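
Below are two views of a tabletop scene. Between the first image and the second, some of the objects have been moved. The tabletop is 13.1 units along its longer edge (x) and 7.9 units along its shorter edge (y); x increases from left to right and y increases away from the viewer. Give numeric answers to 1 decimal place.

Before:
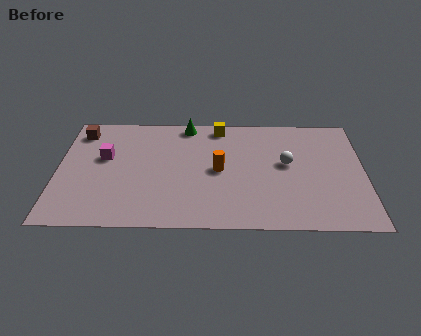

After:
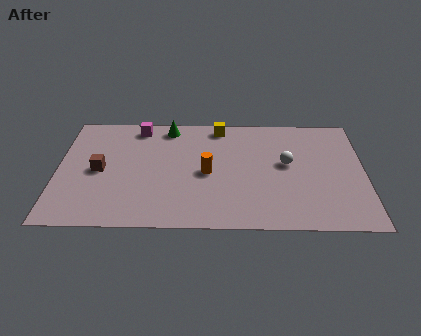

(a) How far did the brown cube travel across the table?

2.8

From (0.9, 6.5) to (1.8, 3.8), the brown cube covered √(0.9² + 2.7²) ≈ 2.8 units.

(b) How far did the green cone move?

0.8

From (5.5, 7.1) to (4.7, 6.9), the green cone covered √(0.8² + 0.2²) ≈ 0.8 units.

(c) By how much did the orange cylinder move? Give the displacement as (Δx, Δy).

(-0.5, -0.2)

The orange cylinder was at about (6.9, 3.9) and moved to about (6.4, 3.7).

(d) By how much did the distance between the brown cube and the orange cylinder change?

-1.9

The distance was about 6.5 in the first image and 4.6 in the second, so they moved 1.9 units closer together.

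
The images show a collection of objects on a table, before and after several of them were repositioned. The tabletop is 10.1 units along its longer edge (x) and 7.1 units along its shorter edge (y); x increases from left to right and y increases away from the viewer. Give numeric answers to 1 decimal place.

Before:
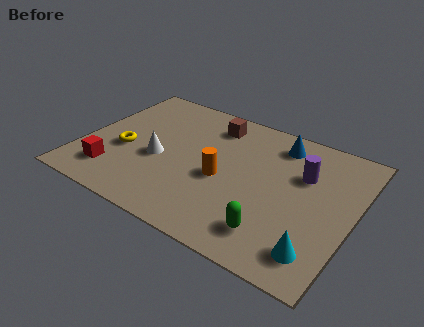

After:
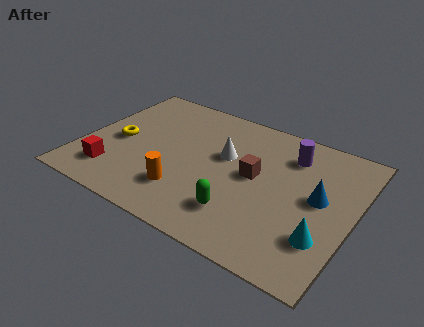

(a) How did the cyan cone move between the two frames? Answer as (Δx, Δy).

(0.1, 0.7)

From the two frames, the cyan cone sits at roughly (9.1, 1.3) before and (9.2, 2.0) after.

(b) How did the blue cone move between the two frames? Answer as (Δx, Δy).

(1.8, -2.1)

The blue cone started near (7.0, 5.9) and ended near (8.8, 3.8).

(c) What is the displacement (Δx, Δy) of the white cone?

(2.3, 1.3)

The white cone started near (2.9, 3.0) and ended near (5.2, 4.3).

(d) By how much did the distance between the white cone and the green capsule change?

-2.1

Before: roughly 4.9 units apart; after: 2.8. That's 2.1 units closer together.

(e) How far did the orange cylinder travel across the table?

1.8

From (5.3, 3.1) to (4.1, 1.8), the orange cylinder covered √(1.2² + 1.3²) ≈ 1.8 units.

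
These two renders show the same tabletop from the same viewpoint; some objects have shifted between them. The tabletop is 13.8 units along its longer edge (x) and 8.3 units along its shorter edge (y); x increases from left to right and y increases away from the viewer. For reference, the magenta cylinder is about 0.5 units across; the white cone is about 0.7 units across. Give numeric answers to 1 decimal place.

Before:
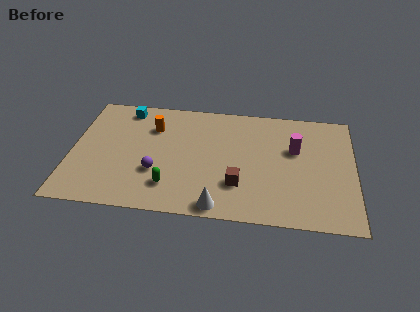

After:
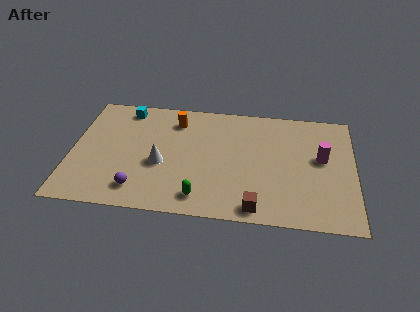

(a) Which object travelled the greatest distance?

the white cone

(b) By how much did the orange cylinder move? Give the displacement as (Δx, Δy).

(1.1, 0.6)

From the two frames, the orange cylinder sits at roughly (3.9, 6.0) before and (5.0, 6.6) after.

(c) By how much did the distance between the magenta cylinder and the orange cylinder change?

+0.4

They were about 7.0 units apart before and 7.4 after — 0.4 units further apart.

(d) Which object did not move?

the cyan cube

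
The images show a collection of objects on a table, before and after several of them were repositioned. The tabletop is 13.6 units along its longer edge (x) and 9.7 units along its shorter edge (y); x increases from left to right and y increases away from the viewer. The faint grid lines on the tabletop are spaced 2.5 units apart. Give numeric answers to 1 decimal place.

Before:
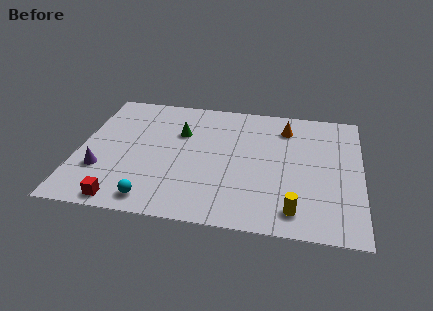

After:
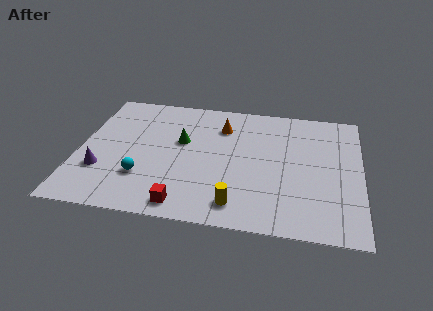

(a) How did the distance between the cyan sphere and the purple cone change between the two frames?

-1.2

They were about 3.2 units apart before and 2.0 after — 1.2 units closer together.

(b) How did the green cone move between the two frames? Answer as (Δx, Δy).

(0.1, -0.7)

The green cone was at about (4.8, 6.5) and moved to about (4.9, 5.8).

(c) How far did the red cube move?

2.9

The red cube moved from about (2.4, 0.9) to (5.3, 1.1), a distance of √(2.9² + 0.2²) ≈ 2.9.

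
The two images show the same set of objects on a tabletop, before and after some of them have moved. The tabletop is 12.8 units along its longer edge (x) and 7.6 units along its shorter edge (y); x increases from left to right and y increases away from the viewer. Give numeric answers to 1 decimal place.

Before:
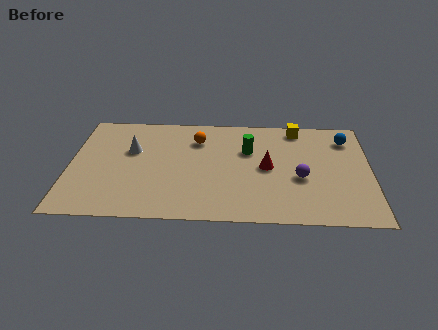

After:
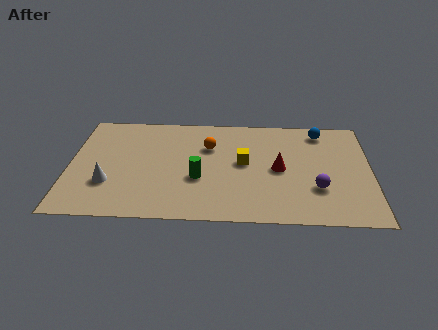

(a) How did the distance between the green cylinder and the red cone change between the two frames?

+2.1

They were about 1.4 units apart before and 3.5 after — 2.1 units further apart.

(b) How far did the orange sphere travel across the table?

0.7

The orange sphere moved from about (5.4, 5.7) to (5.9, 5.2), a distance of √(0.5² + 0.5²) ≈ 0.7.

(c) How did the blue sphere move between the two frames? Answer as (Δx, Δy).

(-1.1, 0.5)

The blue sphere started near (11.8, 6.0) and ended near (10.7, 6.5).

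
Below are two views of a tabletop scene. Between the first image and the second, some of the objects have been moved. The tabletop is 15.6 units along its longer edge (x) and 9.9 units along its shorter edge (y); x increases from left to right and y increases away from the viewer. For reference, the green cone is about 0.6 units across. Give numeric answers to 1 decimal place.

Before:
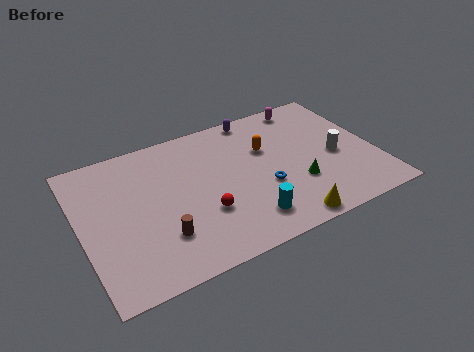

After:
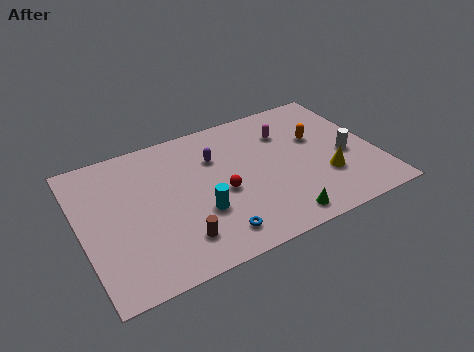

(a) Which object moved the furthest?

the blue torus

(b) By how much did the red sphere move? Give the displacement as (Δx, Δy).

(1.1, 1.0)

The red sphere started near (6.2, 3.3) and ended near (7.3, 4.3).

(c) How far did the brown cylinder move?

1.0

The brown cylinder moved from about (3.9, 2.7) to (4.7, 2.1), a distance of √(0.8² + 0.6²) ≈ 1.0.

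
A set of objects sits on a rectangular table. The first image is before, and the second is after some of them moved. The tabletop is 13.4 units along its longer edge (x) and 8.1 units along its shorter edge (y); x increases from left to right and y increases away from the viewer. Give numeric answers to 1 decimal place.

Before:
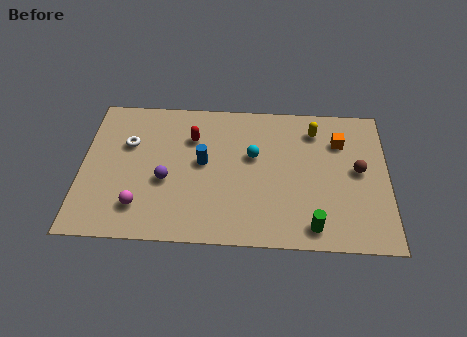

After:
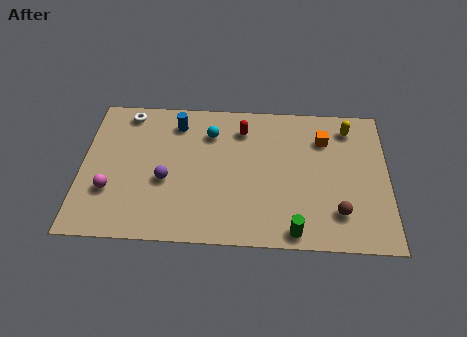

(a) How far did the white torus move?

1.8

From (2.0, 5.3) to (1.9, 7.1), the white torus covered √(0.1² + 1.8²) ≈ 1.8 units.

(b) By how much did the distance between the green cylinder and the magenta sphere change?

+0.7

They were about 7.5 units apart before and 8.2 after — 0.7 units further apart.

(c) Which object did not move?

the purple sphere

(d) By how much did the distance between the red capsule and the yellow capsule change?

-0.7

Before: roughly 5.4 units apart; after: 4.7. That's 0.7 units closer together.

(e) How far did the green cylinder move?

0.9

From (10.1, 1.1) to (9.3, 0.8), the green cylinder covered √(0.8² + 0.3²) ≈ 0.9 units.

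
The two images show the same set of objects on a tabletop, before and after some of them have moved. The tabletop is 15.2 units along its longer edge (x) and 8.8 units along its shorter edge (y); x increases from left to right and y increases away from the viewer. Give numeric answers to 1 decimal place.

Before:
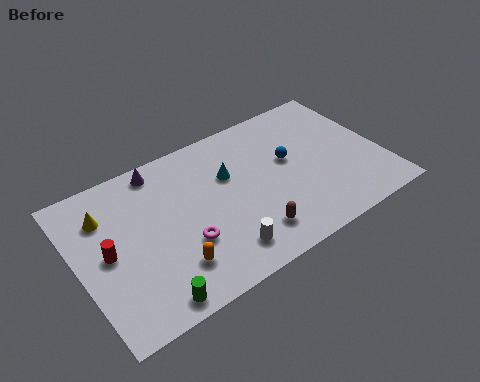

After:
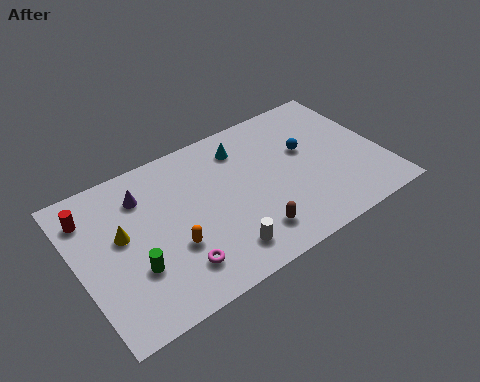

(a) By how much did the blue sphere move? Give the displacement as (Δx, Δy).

(0.9, 0.2)

The blue sphere started near (10.7, 5.1) and ended near (11.6, 5.3).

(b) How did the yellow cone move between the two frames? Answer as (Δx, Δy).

(0.6, -1.5)

The yellow cone was at about (1.6, 6.5) and moved to about (2.2, 5.0).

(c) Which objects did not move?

the white cylinder and the brown capsule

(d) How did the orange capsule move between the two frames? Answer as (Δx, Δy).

(0.2, 1.0)

The orange capsule started near (4.2, 2.1) and ended near (4.4, 3.1).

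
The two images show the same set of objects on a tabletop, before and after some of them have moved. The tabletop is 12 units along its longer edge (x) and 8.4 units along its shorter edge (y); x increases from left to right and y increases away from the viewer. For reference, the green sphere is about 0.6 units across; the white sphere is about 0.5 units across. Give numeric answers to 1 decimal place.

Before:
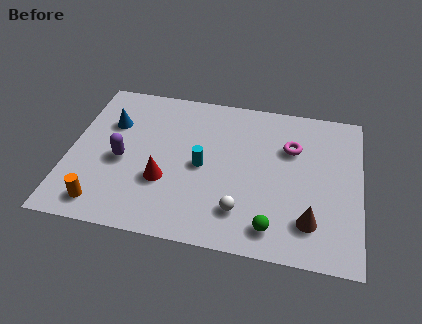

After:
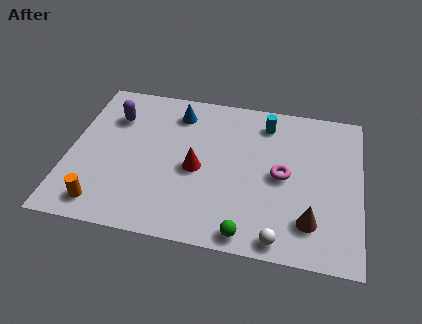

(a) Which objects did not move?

the orange cylinder and the brown cone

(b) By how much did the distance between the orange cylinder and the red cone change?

+1.6

The distance was about 2.9 in the first image and 4.5 in the second, so they moved 1.6 units further apart.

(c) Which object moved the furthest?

the cyan cylinder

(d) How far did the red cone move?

1.6

From (4.0, 2.9) to (5.3, 3.8), the red cone covered √(1.3² + 0.9²) ≈ 1.6 units.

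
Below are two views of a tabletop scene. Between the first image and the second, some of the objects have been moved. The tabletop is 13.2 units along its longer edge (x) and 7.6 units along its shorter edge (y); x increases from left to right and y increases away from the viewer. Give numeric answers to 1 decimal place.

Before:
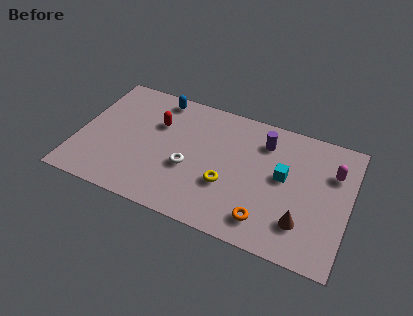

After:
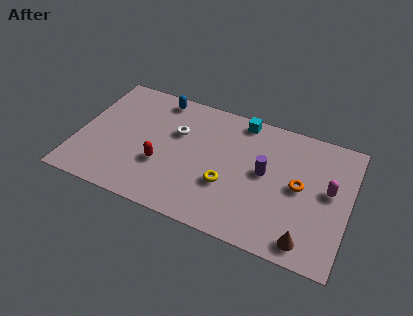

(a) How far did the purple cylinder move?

1.8

The purple cylinder was near (8.9, 5.9) before and (9.1, 4.1) after, so it travelled √(0.2² + 1.8²) ≈ 1.8 units.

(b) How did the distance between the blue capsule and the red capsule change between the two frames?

+2.4

The distance was about 1.6 in the first image and 4.0 in the second, so they moved 2.4 units further apart.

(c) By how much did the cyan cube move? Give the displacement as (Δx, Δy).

(-2.3, 2.6)

The cyan cube started near (10.0, 4.2) and ended near (7.7, 6.8).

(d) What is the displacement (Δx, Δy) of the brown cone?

(0.3, -0.9)

From the two frames, the brown cone sits at roughly (11.1, 1.9) before and (11.4, 1.0) after.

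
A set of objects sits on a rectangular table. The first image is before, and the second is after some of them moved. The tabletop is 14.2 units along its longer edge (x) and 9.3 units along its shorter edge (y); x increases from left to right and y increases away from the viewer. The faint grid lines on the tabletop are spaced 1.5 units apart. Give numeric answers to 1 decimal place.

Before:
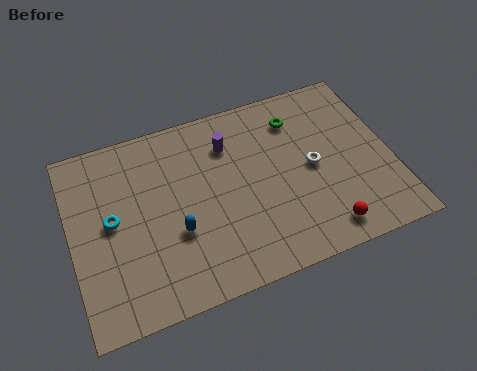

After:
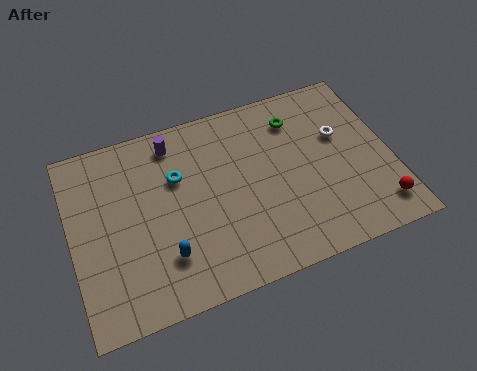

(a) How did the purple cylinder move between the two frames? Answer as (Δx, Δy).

(-2.4, 0.9)

The purple cylinder was at about (7.2, 7.0) and moved to about (4.8, 7.9).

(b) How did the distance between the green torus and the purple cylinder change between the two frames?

+2.4

They were about 3.1 units apart before and 5.5 after — 2.4 units further apart.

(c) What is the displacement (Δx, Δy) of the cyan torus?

(3.0, 1.2)

The cyan torus started near (1.8, 4.9) and ended near (4.8, 6.1).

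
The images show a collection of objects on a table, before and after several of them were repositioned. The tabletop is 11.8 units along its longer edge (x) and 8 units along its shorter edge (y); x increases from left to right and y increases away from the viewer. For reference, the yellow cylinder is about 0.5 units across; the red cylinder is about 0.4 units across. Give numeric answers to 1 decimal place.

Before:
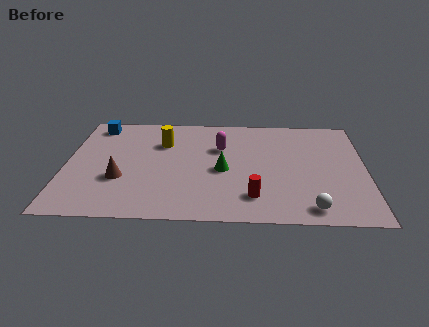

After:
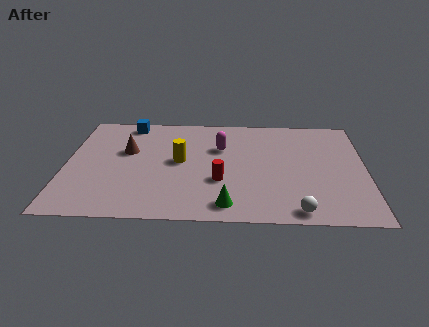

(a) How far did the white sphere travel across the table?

0.5

The white sphere moved from about (9.6, 1.0) to (9.1, 0.8), a distance of √(0.5² + 0.2²) ≈ 0.5.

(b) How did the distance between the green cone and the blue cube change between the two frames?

+1.1

The distance was about 6.1 in the first image and 7.2 in the second, so they moved 1.1 units further apart.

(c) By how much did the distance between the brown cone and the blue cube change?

-2.0

The distance was about 4.2 in the first image and 2.2 in the second, so they moved 2.0 units closer together.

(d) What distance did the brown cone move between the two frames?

2.1

From (2.2, 2.8) to (2.4, 4.9), the brown cone covered √(0.2² + 2.1²) ≈ 2.1 units.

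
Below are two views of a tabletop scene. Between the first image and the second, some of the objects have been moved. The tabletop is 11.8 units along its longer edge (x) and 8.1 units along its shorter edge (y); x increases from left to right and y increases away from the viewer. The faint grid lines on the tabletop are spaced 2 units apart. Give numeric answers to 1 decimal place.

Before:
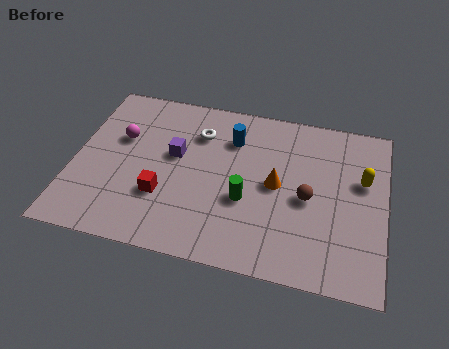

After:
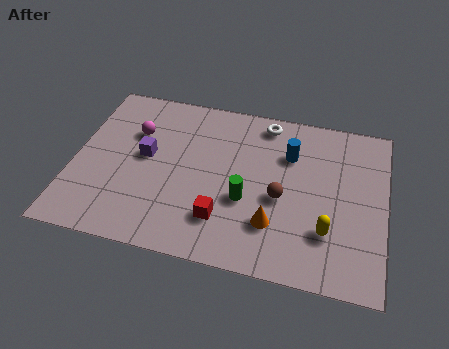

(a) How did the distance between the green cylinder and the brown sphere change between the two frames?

-1.0

The distance was about 2.4 in the first image and 1.4 in the second, so they moved 1.0 units closer together.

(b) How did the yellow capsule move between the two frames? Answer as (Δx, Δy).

(-1.2, -2.7)

From the two frames, the yellow capsule sits at roughly (10.9, 5.0) before and (9.7, 2.3) after.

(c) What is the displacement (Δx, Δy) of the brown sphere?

(-1.0, -0.2)

The brown sphere started near (8.9, 3.7) and ended near (7.9, 3.5).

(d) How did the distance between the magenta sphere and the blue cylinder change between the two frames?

+1.6

They were about 4.3 units apart before and 5.9 after — 1.6 units further apart.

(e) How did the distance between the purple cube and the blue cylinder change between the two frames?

+3.1

Before: roughly 2.5 units apart; after: 5.6. That's 3.1 units further apart.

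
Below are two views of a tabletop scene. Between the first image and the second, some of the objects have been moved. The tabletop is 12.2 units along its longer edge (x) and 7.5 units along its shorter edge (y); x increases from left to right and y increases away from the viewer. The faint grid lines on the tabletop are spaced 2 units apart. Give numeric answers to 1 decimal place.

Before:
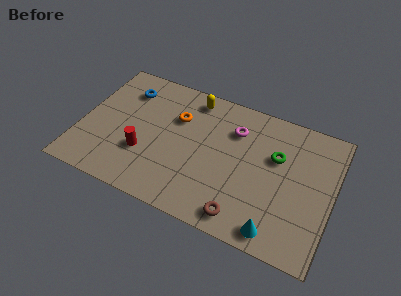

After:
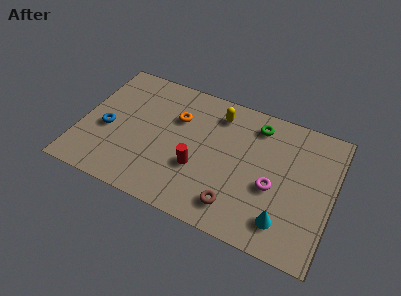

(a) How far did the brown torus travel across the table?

0.6

From (8.2, 1.0) to (7.8, 1.4), the brown torus covered √(0.4² + 0.4²) ≈ 0.6 units.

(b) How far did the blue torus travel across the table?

2.7

The blue torus moved from about (1.9, 5.8) to (1.3, 3.2), a distance of √(0.6² + 2.6²) ≈ 2.7.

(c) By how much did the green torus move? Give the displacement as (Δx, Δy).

(-1.1, 1.4)

From the two frames, the green torus sits at roughly (9.4, 4.8) before and (8.3, 6.2) after.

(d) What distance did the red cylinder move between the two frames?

2.6

The red cylinder moved from about (3.2, 2.5) to (5.8, 2.7), a distance of √(2.6² + 0.2²) ≈ 2.6.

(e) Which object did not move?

the orange torus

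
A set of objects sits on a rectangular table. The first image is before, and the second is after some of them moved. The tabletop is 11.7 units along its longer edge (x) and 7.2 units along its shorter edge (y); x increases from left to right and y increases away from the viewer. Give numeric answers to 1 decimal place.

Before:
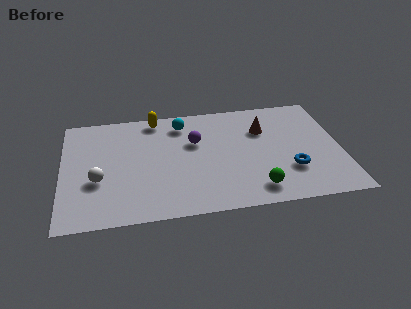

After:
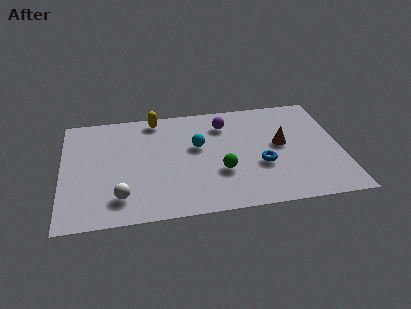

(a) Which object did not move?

the yellow capsule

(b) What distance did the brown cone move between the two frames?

1.3

The brown cone moved from about (8.5, 5.0) to (9.2, 3.9), a distance of √(0.7² + 1.1²) ≈ 1.3.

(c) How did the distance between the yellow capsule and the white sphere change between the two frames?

+0.7

They were about 4.5 units apart before and 5.2 after — 0.7 units further apart.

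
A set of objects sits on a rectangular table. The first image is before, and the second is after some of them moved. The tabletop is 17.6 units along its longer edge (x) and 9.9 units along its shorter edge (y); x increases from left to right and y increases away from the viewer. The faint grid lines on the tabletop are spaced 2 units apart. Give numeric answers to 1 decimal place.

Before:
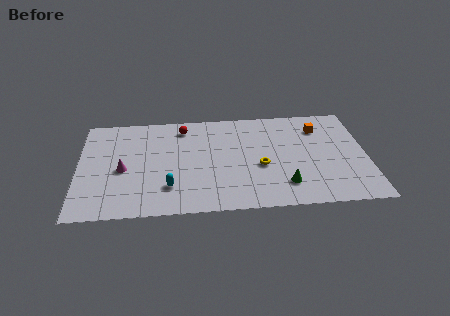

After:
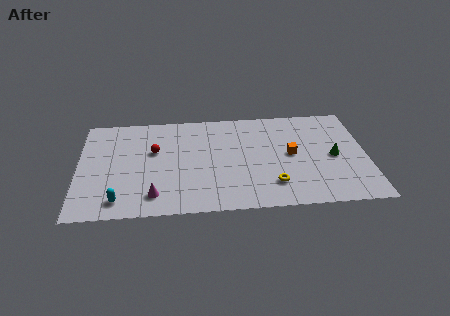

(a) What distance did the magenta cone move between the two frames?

3.2

From (2.7, 4.4) to (4.6, 1.8), the magenta cone covered √(1.9² + 2.6²) ≈ 3.2 units.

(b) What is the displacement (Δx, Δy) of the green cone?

(3.1, 2.5)

From the two frames, the green cone sits at roughly (12.5, 2.2) before and (15.6, 4.7) after.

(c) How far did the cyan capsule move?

3.2

From (5.5, 2.5) to (2.5, 1.5), the cyan capsule covered √(3.0² + 1.0²) ≈ 3.2 units.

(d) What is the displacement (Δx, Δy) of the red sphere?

(-1.8, -2.2)

From the two frames, the red sphere sits at roughly (6.4, 8.3) before and (4.6, 6.1) after.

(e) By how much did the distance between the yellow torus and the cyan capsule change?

+3.5

The distance was about 5.8 in the first image and 9.3 in the second, so they moved 3.5 units further apart.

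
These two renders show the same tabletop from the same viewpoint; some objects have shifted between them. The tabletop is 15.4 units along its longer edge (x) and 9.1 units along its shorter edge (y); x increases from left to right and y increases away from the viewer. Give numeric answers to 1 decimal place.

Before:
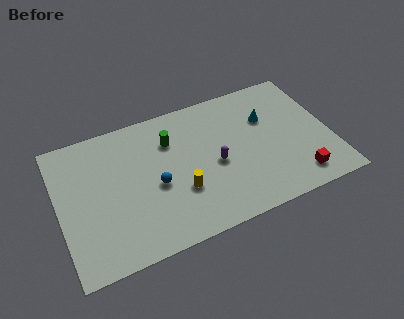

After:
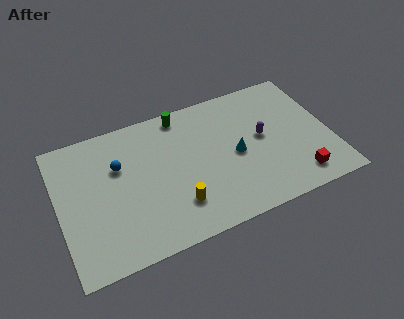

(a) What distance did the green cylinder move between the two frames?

1.7

The green cylinder moved from about (6.5, 6.6) to (7.3, 8.1), a distance of √(0.8² + 1.5²) ≈ 1.7.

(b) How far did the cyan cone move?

2.7

The cyan cone was near (12.0, 6.1) before and (10.0, 4.3) after, so it travelled √(2.0² + 1.8²) ≈ 2.7 units.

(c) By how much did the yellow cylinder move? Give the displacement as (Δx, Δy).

(-0.3, -0.8)

The yellow cylinder was at about (6.7, 3.1) and moved to about (6.4, 2.3).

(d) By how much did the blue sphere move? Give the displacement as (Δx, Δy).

(-1.9, 2.0)

From the two frames, the blue sphere sits at roughly (5.4, 4.0) before and (3.5, 6.0) after.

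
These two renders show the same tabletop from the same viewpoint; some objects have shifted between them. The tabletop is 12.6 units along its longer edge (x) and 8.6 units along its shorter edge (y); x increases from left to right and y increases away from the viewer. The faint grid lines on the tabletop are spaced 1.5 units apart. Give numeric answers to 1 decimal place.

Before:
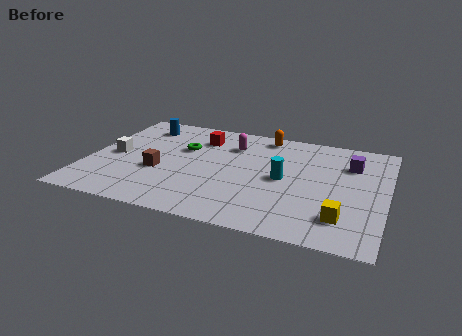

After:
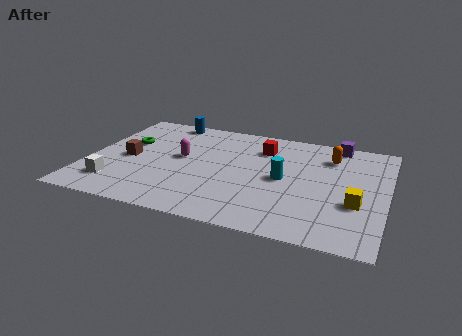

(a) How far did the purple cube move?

1.7

The purple cube was near (11.0, 6.2) before and (10.3, 7.8) after, so it travelled √(0.7² + 1.6²) ≈ 1.7 units.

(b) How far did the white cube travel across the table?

2.3

From (1.1, 4.1) to (1.4, 1.8), the white cube covered √(0.3² + 2.3²) ≈ 2.3 units.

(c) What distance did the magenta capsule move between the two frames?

2.6

From (5.9, 6.4) to (3.9, 4.7), the magenta capsule covered √(2.0² + 1.7²) ≈ 2.6 units.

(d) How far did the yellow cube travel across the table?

1.3

The yellow cube was near (10.9, 1.9) before and (11.4, 3.1) after, so it travelled √(0.5² + 1.2²) ≈ 1.3 units.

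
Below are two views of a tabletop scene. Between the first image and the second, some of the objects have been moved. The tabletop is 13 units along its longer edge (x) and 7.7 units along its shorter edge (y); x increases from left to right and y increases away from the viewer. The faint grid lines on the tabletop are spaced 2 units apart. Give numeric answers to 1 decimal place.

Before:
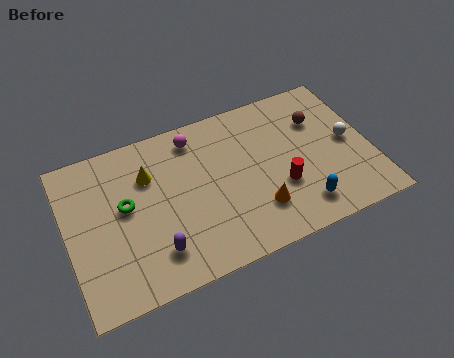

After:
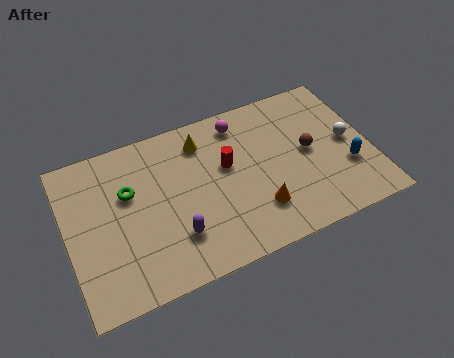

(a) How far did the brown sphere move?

1.5

The brown sphere moved from about (11.0, 5.4) to (10.4, 4.0), a distance of √(0.6² + 1.4²) ≈ 1.5.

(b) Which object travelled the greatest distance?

the red cylinder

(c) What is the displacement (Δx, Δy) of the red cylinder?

(-2.1, 1.9)

The red cylinder started near (9.0, 2.7) and ended near (6.9, 4.6).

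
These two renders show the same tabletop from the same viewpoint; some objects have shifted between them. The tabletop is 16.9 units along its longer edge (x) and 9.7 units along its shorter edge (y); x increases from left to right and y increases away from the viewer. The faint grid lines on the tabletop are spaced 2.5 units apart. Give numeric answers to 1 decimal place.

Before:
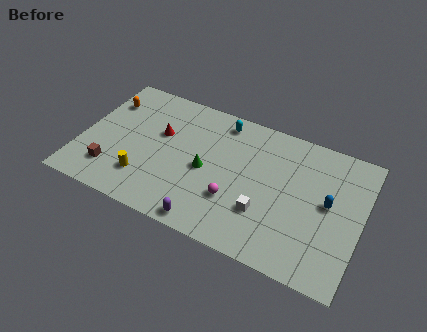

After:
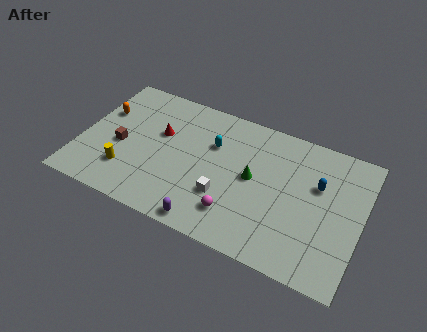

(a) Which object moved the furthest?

the green cone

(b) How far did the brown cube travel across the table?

2.0

From (2.1, 2.2) to (2.4, 4.2), the brown cube covered √(0.3² + 2.0²) ≈ 2.0 units.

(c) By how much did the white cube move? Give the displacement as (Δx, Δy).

(-2.4, 0.1)

The white cube was at about (11.3, 3.0) and moved to about (8.9, 3.1).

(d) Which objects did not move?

the purple capsule and the red cone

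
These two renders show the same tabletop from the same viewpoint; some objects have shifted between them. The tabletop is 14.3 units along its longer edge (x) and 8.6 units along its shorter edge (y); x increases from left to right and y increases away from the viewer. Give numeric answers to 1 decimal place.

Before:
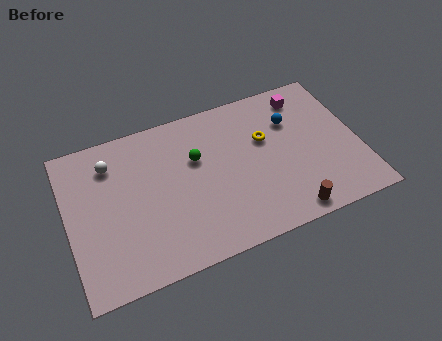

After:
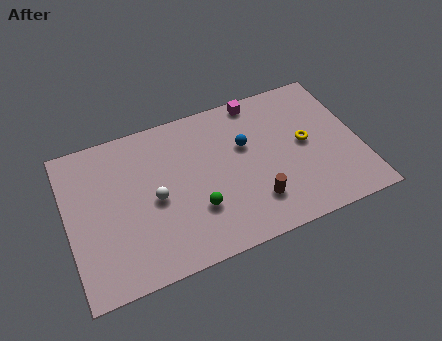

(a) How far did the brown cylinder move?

1.9

The brown cylinder was near (10.4, 0.9) before and (8.9, 2.1) after, so it travelled √(1.5² + 1.2²) ≈ 1.9 units.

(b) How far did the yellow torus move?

2.1

The yellow torus moved from about (9.8, 5.4) to (11.7, 4.5), a distance of √(1.9² + 0.9²) ≈ 2.1.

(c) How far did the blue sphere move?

2.5

From (11.2, 6.0) to (8.8, 5.4), the blue sphere covered √(2.4² + 0.6²) ≈ 2.5 units.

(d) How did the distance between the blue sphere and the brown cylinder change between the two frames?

-1.9

The distance was about 5.2 in the first image and 3.3 in the second, so they moved 1.9 units closer together.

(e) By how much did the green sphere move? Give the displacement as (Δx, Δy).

(-0.3, -2.8)

From the two frames, the green sphere sits at roughly (6.4, 5.5) before and (6.1, 2.7) after.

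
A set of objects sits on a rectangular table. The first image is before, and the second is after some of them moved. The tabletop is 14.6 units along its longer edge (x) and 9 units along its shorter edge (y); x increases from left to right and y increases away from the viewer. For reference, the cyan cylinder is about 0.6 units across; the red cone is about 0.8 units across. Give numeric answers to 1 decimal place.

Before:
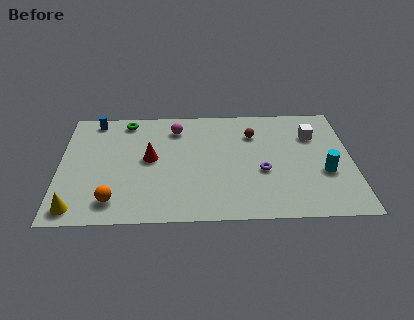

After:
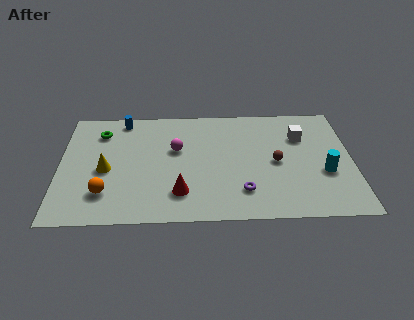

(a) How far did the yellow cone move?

3.2

The yellow cone was near (0.9, 1.1) before and (2.3, 4.0) after, so it travelled √(1.4² + 2.9²) ≈ 3.2 units.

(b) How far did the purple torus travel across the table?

1.8

The purple torus was near (10.1, 3.6) before and (9.1, 2.1) after, so it travelled √(1.0² + 1.5²) ≈ 1.8 units.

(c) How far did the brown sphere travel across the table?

2.5

The brown sphere moved from about (9.7, 6.6) to (10.8, 4.3), a distance of √(1.1² + 2.3²) ≈ 2.5.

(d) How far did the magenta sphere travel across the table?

1.7

From (5.8, 7.2) to (5.8, 5.5), the magenta sphere covered √(0.0² + 1.7²) ≈ 1.7 units.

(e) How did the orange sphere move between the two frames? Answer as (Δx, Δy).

(-0.4, 0.6)

The orange sphere started near (2.7, 1.6) and ended near (2.3, 2.2).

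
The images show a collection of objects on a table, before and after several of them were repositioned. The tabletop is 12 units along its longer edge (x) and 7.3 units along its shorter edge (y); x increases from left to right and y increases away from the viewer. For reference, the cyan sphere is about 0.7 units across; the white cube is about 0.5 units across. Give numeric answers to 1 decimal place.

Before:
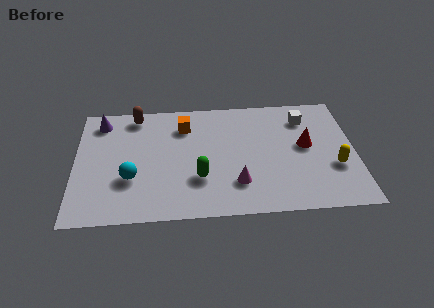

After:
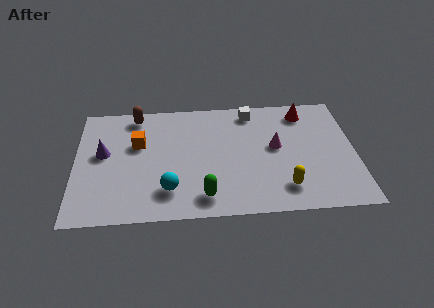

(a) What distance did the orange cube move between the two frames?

2.2

From (4.7, 5.6) to (2.7, 4.6), the orange cube covered √(2.0² + 1.0²) ≈ 2.2 units.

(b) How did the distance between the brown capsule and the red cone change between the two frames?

-0.4

The distance was about 7.7 in the first image and 7.3 in the second, so they moved 0.4 units closer together.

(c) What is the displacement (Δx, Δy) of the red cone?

(0.0, 2.1)

The red cone started near (9.9, 4.0) and ended near (9.9, 6.1).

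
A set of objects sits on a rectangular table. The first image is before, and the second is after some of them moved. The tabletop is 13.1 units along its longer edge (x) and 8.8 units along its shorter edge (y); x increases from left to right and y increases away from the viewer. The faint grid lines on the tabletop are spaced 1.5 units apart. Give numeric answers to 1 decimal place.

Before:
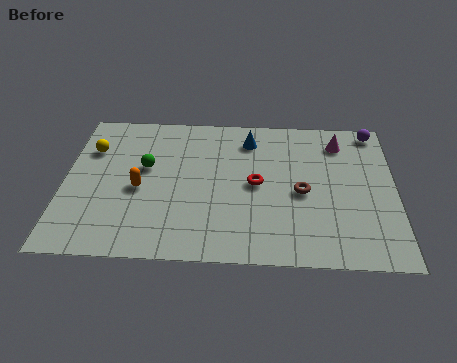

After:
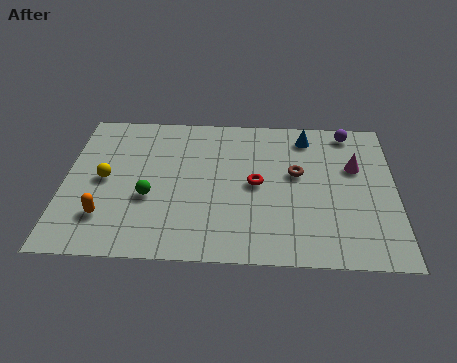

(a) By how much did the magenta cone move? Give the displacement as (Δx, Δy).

(0.6, -1.5)

From the two frames, the magenta cone sits at roughly (10.9, 7.1) before and (11.5, 5.6) after.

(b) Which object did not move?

the red torus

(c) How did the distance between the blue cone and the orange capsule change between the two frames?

+4.1

They were about 5.4 units apart before and 9.5 after — 4.1 units further apart.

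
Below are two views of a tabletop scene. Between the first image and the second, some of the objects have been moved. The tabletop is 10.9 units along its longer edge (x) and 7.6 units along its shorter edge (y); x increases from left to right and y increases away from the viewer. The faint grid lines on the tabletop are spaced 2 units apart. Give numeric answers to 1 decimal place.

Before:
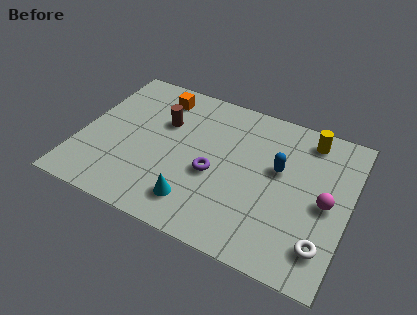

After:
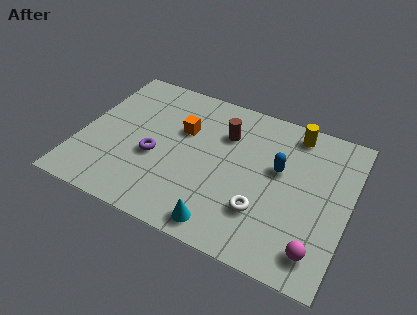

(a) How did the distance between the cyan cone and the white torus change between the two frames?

-3.2

Before: roughly 5.1 units apart; after: 1.9. That's 3.2 units closer together.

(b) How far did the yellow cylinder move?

0.6

The yellow cylinder was near (9.0, 6.5) before and (8.4, 6.6) after, so it travelled √(0.6² + 0.1²) ≈ 0.6 units.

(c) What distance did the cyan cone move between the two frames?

1.3

From (5.0, 1.5) to (6.2, 0.9), the cyan cone covered √(1.2² + 0.6²) ≈ 1.3 units.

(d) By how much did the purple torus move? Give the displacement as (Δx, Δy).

(-2.4, -0.1)

The purple torus was at about (5.5, 3.2) and moved to about (3.1, 3.1).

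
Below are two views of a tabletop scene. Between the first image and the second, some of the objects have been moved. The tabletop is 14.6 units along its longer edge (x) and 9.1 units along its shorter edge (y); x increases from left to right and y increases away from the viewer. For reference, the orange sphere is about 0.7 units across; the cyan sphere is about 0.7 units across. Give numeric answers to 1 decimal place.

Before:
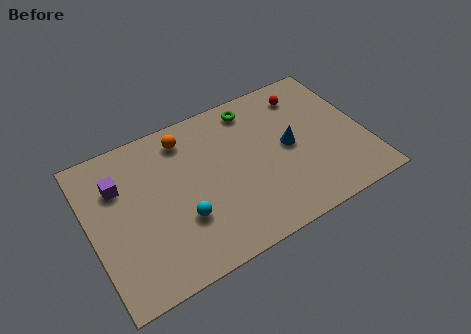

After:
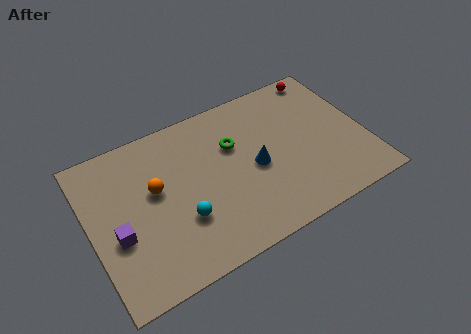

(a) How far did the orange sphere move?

3.0

The orange sphere was near (5.4, 7.6) before and (3.5, 5.3) after, so it travelled √(1.9² + 2.3²) ≈ 3.0 units.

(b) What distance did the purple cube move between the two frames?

2.8

From (1.7, 6.4) to (1.3, 3.6), the purple cube covered √(0.4² + 2.8²) ≈ 2.8 units.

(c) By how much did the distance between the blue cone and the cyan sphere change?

-1.9

Before: roughly 6.2 units apart; after: 4.3. That's 1.9 units closer together.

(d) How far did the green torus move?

2.2

From (9.1, 7.8) to (7.8, 6.0), the green torus covered √(1.3² + 1.8²) ≈ 2.2 units.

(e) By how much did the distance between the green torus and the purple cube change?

-0.6

They were about 7.5 units apart before and 6.9 after — 0.6 units closer together.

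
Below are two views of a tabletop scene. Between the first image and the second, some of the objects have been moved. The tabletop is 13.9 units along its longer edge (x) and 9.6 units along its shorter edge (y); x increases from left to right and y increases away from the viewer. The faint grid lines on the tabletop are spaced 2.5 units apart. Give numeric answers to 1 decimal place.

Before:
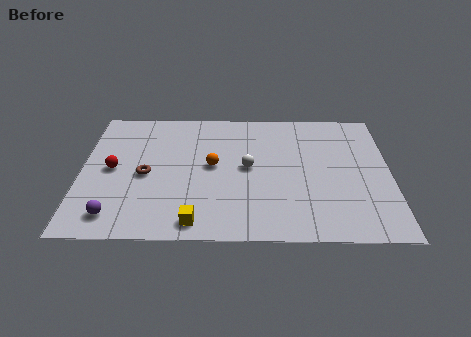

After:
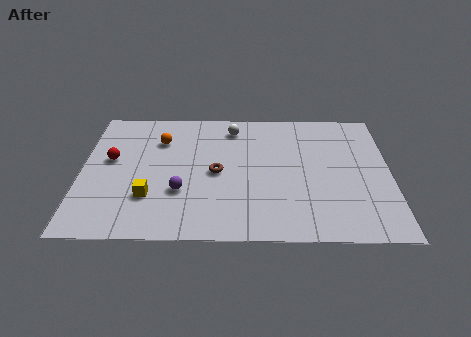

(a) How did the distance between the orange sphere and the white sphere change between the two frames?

+1.8

Before: roughly 1.6 units apart; after: 3.4. That's 1.8 units further apart.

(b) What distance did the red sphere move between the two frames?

0.7

The red sphere was near (1.4, 4.8) before and (1.3, 5.5) after, so it travelled √(0.1² + 0.7²) ≈ 0.7 units.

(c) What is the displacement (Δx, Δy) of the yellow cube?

(-2.1, 1.7)

The yellow cube was at about (5.2, 1.1) and moved to about (3.1, 2.8).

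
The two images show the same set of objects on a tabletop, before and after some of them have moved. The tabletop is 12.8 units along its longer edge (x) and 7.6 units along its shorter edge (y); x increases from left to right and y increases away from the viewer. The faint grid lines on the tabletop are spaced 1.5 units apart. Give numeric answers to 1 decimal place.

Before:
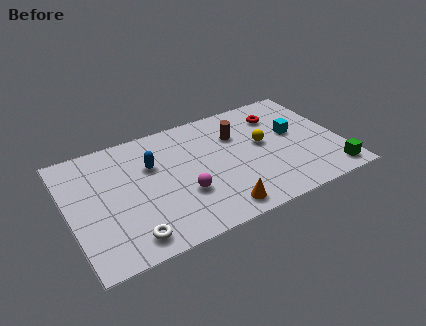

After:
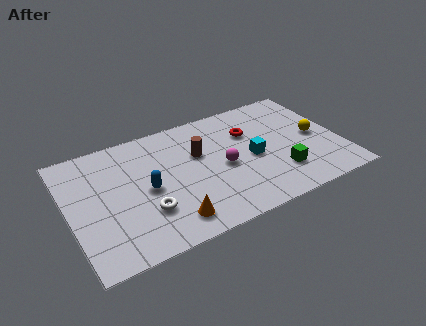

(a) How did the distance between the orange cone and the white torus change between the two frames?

-2.7

Before: roughly 4.1 units apart; after: 1.4. That's 2.7 units closer together.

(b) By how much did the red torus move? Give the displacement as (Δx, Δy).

(-1.5, -0.6)

The red torus started near (10.2, 5.8) and ended near (8.7, 5.2).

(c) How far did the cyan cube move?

2.2

From (10.7, 4.3) to (8.6, 3.5), the cyan cube covered √(2.1² + 0.8²) ≈ 2.2 units.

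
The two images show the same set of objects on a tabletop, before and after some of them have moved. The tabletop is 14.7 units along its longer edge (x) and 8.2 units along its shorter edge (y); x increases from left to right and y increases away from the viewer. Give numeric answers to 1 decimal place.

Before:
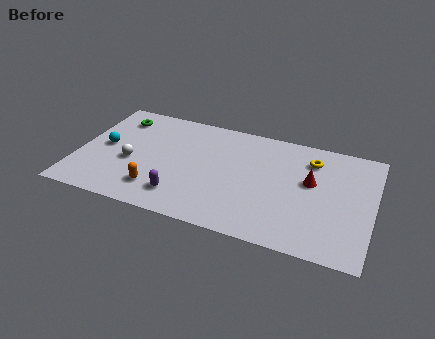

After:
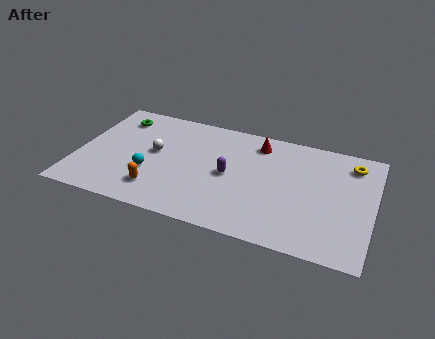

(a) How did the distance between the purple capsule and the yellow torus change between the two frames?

-1.2

The distance was about 7.7 in the first image and 6.5 in the second, so they moved 1.2 units closer together.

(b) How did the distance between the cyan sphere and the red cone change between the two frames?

-3.9

The distance was about 10.3 in the first image and 6.4 in the second, so they moved 3.9 units closer together.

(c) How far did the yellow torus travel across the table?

2.0

The yellow torus moved from about (11.5, 6.4) to (13.5, 6.7), a distance of √(2.0² + 0.3²) ≈ 2.0.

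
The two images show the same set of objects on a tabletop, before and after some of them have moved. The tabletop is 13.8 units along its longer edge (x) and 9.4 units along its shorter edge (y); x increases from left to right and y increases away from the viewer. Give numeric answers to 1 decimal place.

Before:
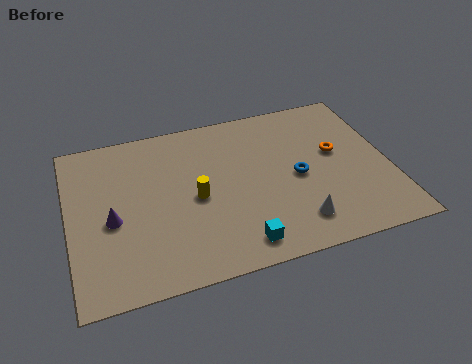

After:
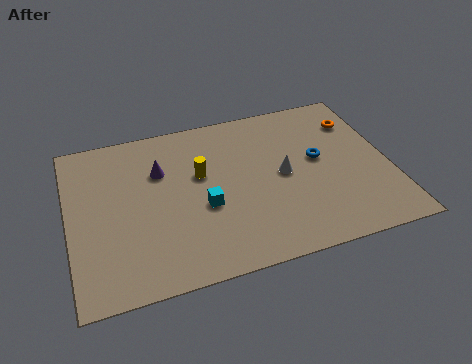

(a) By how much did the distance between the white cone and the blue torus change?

-0.9

The distance was about 2.6 in the first image and 1.7 in the second, so they moved 0.9 units closer together.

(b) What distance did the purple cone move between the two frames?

3.2

The purple cone moved from about (1.8, 4.1) to (4.0, 6.4), a distance of √(2.2² + 2.3²) ≈ 3.2.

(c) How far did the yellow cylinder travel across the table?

1.3

The yellow cylinder moved from about (5.4, 4.4) to (5.7, 5.7), a distance of √(0.3² + 1.3²) ≈ 1.3.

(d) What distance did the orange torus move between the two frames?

2.0

From (11.6, 5.4) to (12.7, 7.1), the orange torus covered √(1.1² + 1.7²) ≈ 2.0 units.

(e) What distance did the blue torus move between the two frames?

1.3

From (9.8, 4.4) to (10.8, 5.2), the blue torus covered √(1.0² + 0.8²) ≈ 1.3 units.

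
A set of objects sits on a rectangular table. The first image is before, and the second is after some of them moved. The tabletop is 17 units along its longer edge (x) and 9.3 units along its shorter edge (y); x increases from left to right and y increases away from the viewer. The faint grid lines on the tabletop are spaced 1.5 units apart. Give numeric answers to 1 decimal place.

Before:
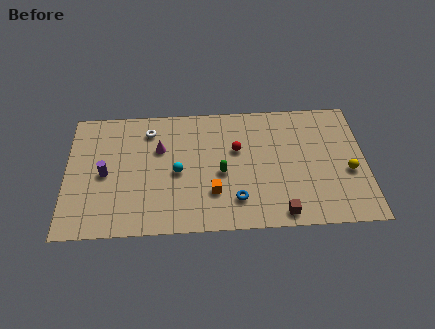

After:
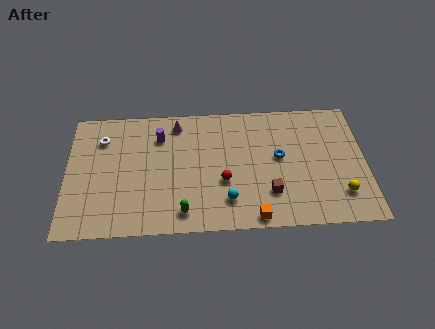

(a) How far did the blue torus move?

3.9

The blue torus moved from about (9.6, 2.1) to (12.1, 5.1), a distance of √(2.5² + 3.0²) ≈ 3.9.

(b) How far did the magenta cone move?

2.1

The magenta cone was near (5.3, 6.1) before and (6.3, 7.9) after, so it travelled √(1.0² + 1.8²) ≈ 2.1 units.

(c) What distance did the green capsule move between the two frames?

3.5

From (8.8, 4.1) to (6.6, 1.4), the green capsule covered √(2.2² + 2.7²) ≈ 3.5 units.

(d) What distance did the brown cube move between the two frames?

1.6

The brown cube moved from about (12.1, 1.0) to (11.5, 2.5), a distance of √(0.6² + 1.5²) ≈ 1.6.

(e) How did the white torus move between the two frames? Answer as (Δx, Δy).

(-2.7, -0.5)

The white torus was at about (4.7, 7.5) and moved to about (2.0, 7.0).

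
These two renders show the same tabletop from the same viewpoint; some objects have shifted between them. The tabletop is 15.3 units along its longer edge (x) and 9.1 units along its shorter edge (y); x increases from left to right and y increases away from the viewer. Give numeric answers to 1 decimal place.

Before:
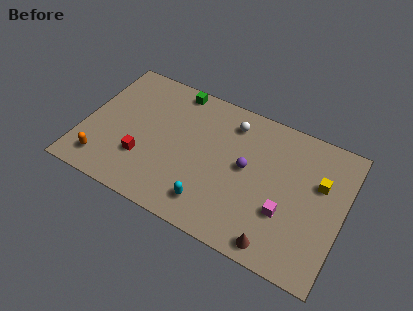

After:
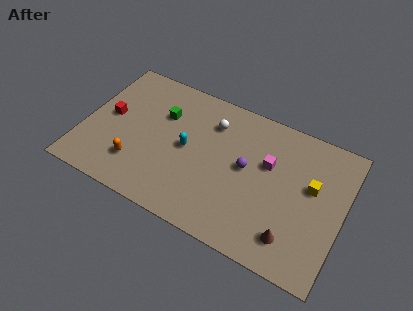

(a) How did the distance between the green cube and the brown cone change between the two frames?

-0.6

The distance was about 10.0 in the first image and 9.4 in the second, so they moved 0.6 units closer together.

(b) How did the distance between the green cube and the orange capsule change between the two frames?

-3.4

The distance was about 7.4 in the first image and 4.0 in the second, so they moved 3.4 units closer together.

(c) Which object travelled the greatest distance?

the cyan capsule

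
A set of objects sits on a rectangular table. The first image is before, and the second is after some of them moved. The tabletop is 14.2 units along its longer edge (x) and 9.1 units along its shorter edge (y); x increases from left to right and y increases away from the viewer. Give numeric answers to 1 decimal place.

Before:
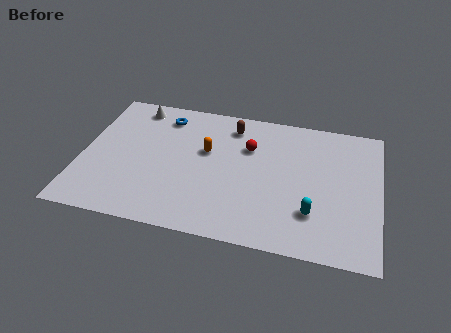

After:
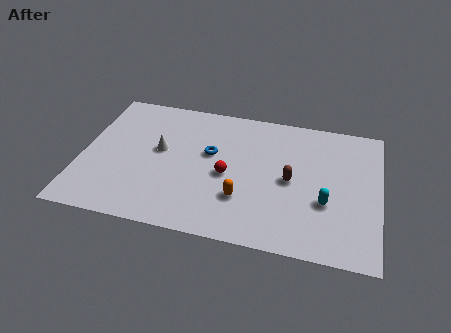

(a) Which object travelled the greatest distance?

the brown capsule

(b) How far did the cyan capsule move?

1.0

The cyan capsule was near (11.1, 2.5) before and (11.7, 3.3) after, so it travelled √(0.6² + 0.8²) ≈ 1.0 units.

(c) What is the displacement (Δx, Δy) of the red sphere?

(-0.9, -2.1)

The red sphere started near (7.9, 6.2) and ended near (7.0, 4.1).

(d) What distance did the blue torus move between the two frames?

3.2

The blue torus was near (3.7, 7.5) before and (6.1, 5.4) after, so it travelled √(2.4² + 2.1²) ≈ 3.2 units.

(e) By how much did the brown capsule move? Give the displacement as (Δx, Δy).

(3.0, -3.1)

The brown capsule was at about (7.0, 7.5) and moved to about (10.0, 4.4).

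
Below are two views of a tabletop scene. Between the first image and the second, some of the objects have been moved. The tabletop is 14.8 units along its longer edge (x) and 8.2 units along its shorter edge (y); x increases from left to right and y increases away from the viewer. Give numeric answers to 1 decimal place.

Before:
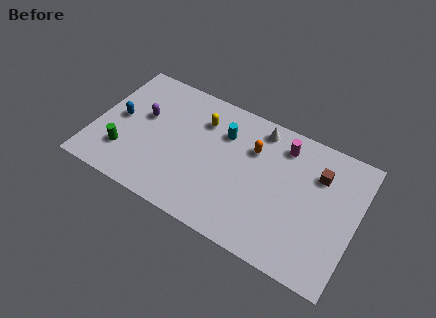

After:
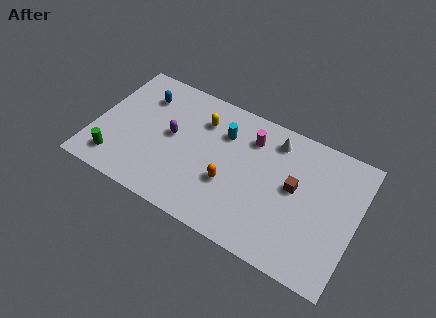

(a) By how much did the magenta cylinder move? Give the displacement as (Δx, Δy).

(-1.8, -0.4)

From the two frames, the magenta cylinder sits at roughly (10.4, 6.7) before and (8.6, 6.3) after.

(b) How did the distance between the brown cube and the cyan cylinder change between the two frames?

-1.0

Before: roughly 5.4 units apart; after: 4.4. That's 1.0 units closer together.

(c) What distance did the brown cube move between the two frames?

1.8

From (12.5, 5.9) to (11.3, 4.5), the brown cube covered √(1.2² + 1.4²) ≈ 1.8 units.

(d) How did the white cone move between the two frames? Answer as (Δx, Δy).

(0.9, -0.3)

From the two frames, the white cone sits at roughly (9.0, 7.1) before and (9.9, 6.8) after.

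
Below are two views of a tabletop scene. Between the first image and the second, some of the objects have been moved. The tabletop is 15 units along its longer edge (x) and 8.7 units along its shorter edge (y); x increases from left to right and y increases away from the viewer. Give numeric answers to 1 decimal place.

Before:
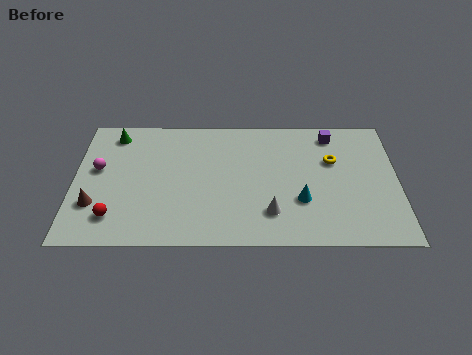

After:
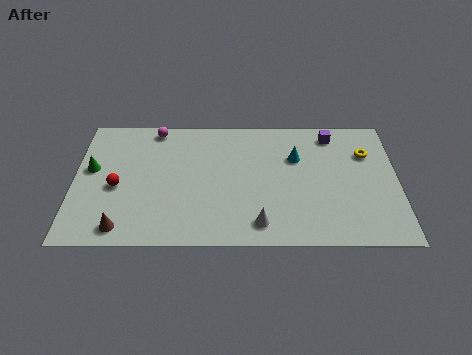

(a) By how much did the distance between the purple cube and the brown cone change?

-0.4

Before: roughly 12.0 units apart; after: 11.6. That's 0.4 units closer together.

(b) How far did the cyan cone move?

2.9

The cyan cone was near (10.5, 2.9) before and (10.3, 5.8) after, so it travelled √(0.2² + 2.9²) ≈ 2.9 units.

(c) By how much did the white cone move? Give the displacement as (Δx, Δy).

(-0.5, -0.7)

From the two frames, the white cone sits at roughly (9.1, 2.1) before and (8.6, 1.4) after.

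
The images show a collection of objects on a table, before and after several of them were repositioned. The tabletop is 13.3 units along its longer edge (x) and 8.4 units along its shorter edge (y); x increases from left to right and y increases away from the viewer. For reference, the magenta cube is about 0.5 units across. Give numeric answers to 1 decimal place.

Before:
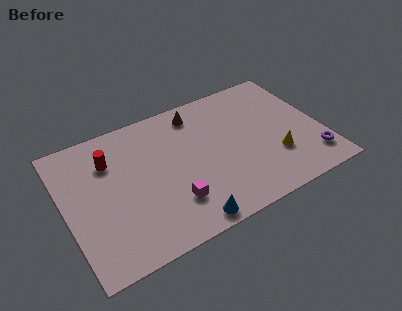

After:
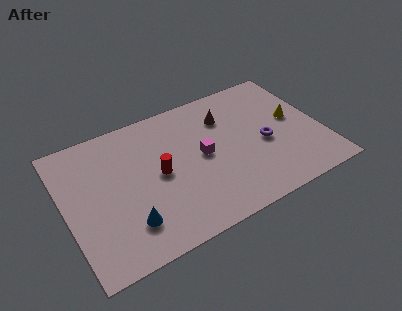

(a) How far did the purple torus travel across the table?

3.0

From (12.5, 1.7) to (10.3, 3.7), the purple torus covered √(2.2² + 2.0²) ≈ 3.0 units.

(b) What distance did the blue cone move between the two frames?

3.0

From (5.7, 0.8) to (2.9, 2.0), the blue cone covered √(2.8² + 1.2²) ≈ 3.0 units.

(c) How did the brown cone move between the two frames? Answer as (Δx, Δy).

(1.4, -0.9)

From the two frames, the brown cone sits at roughly (7.2, 7.1) before and (8.6, 6.2) after.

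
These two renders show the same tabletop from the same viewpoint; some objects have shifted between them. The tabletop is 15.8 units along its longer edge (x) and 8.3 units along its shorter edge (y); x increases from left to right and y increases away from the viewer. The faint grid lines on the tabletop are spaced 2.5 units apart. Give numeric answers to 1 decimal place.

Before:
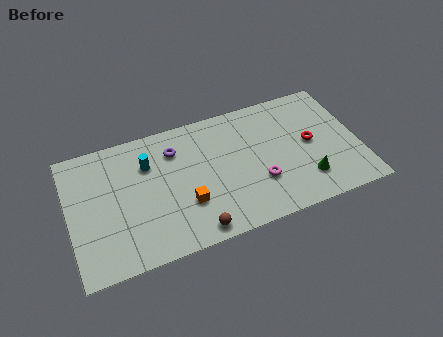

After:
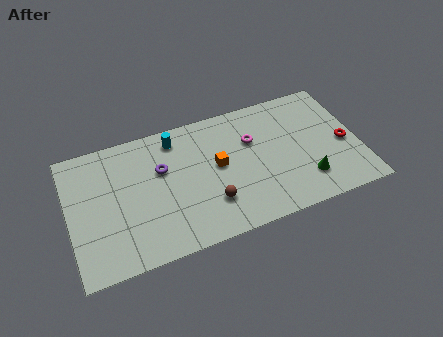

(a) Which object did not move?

the green cone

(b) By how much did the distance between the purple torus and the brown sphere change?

-1.6

The distance was about 5.4 in the first image and 3.8 in the second, so they moved 1.6 units closer together.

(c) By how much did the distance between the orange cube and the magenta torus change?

-1.8

Before: roughly 4.0 units apart; after: 2.2. That's 1.8 units closer together.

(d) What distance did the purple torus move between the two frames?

1.3

From (5.9, 6.3) to (5.1, 5.3), the purple torus covered √(0.8² + 1.0²) ≈ 1.3 units.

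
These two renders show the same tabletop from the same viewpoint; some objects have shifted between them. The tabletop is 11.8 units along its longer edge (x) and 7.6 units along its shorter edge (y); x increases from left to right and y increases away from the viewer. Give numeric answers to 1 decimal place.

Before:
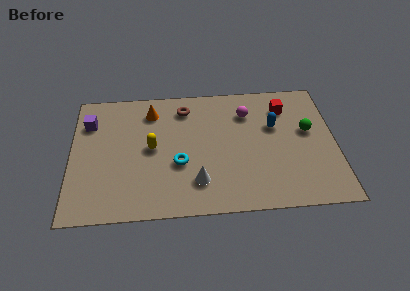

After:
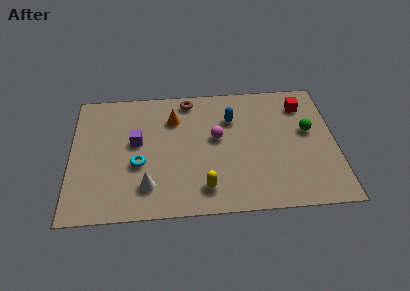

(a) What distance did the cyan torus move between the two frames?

1.8

The cyan torus moved from about (4.8, 2.9) to (3.0, 3.0), a distance of √(1.8² + 0.1²) ≈ 1.8.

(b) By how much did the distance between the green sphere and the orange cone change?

-1.1

They were about 7.2 units apart before and 6.1 after — 1.1 units closer together.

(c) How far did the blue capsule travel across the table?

2.0

From (9.1, 4.8) to (7.2, 5.4), the blue capsule covered √(1.9² + 0.6²) ≈ 2.0 units.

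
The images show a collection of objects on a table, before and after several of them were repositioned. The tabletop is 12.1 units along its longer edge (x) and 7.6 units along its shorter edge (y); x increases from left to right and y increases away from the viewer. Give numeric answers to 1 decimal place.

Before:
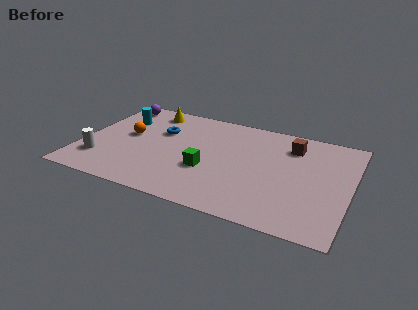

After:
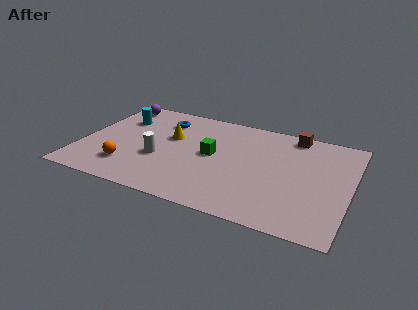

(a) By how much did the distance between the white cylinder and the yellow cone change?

-3.1

They were about 4.9 units apart before and 1.8 after — 3.1 units closer together.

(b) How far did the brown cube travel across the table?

0.9

The brown cube moved from about (9.3, 5.9) to (9.3, 6.8), a distance of √(0.0² + 0.9²) ≈ 0.9.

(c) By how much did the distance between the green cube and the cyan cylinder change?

-0.4

They were about 5.0 units apart before and 4.6 after — 0.4 units closer together.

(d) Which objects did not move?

the cyan cylinder and the purple sphere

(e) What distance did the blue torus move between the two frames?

0.9

The blue torus was near (3.4, 5.0) before and (3.4, 5.9) after, so it travelled √(0.0² + 0.9²) ≈ 0.9 units.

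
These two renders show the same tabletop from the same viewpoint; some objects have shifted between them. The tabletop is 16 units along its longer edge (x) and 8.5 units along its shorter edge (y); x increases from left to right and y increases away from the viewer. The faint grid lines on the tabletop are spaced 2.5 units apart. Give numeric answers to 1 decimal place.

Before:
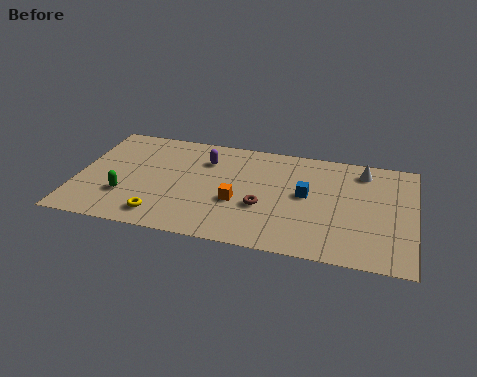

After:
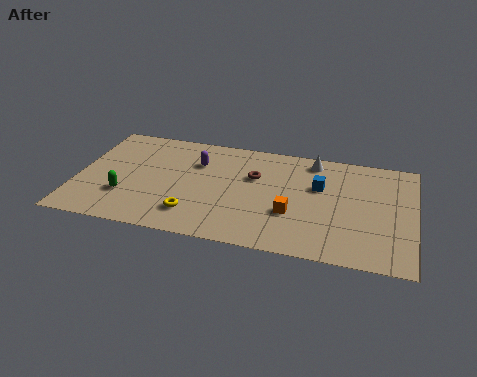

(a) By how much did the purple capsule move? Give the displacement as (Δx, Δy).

(-0.4, -0.3)

The purple capsule was at about (6.0, 6.3) and moved to about (5.6, 6.0).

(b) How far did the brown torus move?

2.4

The brown torus moved from about (8.9, 3.2) to (8.4, 5.5), a distance of √(0.5² + 2.3²) ≈ 2.4.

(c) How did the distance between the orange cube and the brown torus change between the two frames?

+1.9

They were about 1.2 units apart before and 3.1 after — 1.9 units further apart.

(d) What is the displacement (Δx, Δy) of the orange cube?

(2.6, -0.3)

The orange cube started near (7.7, 3.3) and ended near (10.3, 3.0).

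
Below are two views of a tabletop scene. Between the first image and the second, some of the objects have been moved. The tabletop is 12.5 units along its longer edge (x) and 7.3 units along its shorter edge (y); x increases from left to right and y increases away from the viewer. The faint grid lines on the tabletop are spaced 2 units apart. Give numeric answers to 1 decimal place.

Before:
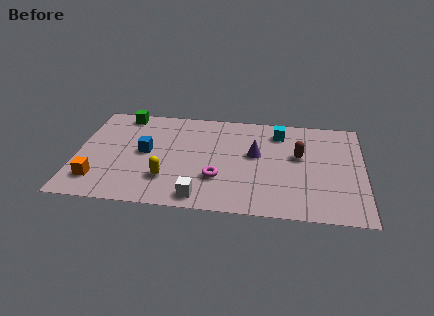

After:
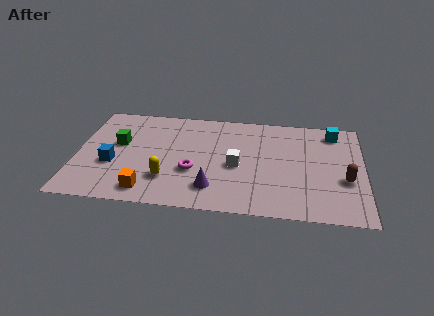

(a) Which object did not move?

the yellow capsule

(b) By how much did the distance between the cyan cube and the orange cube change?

+0.6

Before: roughly 8.9 units apart; after: 9.5. That's 0.6 units further apart.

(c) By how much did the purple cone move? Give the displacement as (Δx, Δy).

(-1.8, -2.6)

The purple cone was at about (7.8, 4.2) and moved to about (6.0, 1.6).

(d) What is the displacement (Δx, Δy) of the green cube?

(-0.1, -2.2)

The green cube was at about (1.9, 6.5) and moved to about (1.8, 4.3).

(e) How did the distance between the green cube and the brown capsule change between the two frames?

+1.9

They were about 8.1 units apart before and 10.0 after — 1.9 units further apart.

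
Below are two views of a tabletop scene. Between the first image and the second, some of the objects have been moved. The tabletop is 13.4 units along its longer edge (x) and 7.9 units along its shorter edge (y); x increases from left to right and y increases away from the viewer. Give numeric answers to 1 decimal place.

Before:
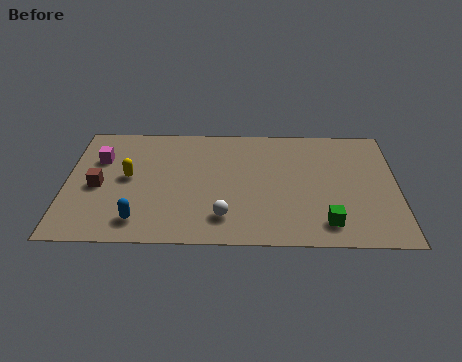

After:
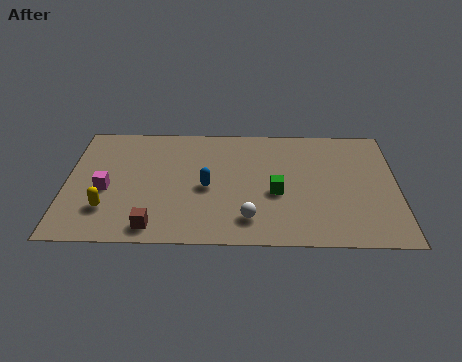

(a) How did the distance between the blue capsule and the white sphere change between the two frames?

-0.8

Before: roughly 3.4 units apart; after: 2.6. That's 0.8 units closer together.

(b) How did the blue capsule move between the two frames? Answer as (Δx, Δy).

(2.7, 2.2)

The blue capsule was at about (3.0, 1.4) and moved to about (5.7, 3.6).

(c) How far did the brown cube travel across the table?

3.5

The brown cube was near (1.3, 3.6) before and (3.6, 1.0) after, so it travelled √(2.3² + 2.6²) ≈ 3.5 units.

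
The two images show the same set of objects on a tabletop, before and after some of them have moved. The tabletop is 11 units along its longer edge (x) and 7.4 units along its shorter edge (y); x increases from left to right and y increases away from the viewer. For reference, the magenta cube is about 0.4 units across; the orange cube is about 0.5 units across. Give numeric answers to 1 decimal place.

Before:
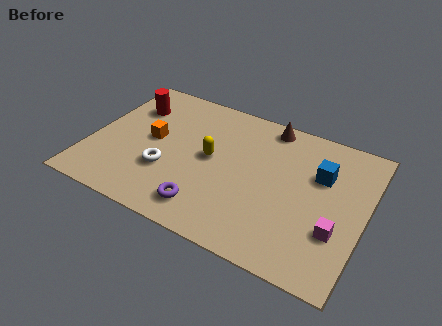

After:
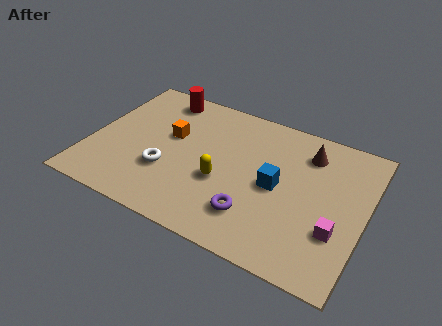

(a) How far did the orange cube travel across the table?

0.9

From (2.4, 3.9) to (3.1, 4.4), the orange cube covered √(0.7² + 0.5²) ≈ 0.9 units.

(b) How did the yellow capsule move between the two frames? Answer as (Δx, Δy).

(0.6, -1.0)

The yellow capsule started near (4.8, 3.9) and ended near (5.4, 2.9).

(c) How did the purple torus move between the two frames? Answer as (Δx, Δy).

(1.8, 0.5)

The purple torus was at about (5.0, 1.3) and moved to about (6.8, 1.8).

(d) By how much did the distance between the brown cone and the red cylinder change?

+0.5

Before: roughly 5.6 units apart; after: 6.1. That's 0.5 units further apart.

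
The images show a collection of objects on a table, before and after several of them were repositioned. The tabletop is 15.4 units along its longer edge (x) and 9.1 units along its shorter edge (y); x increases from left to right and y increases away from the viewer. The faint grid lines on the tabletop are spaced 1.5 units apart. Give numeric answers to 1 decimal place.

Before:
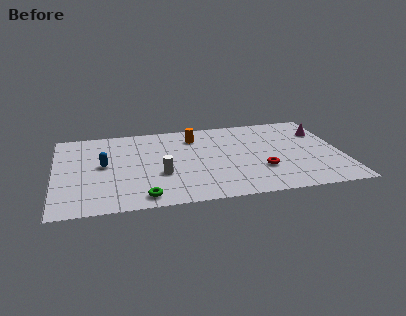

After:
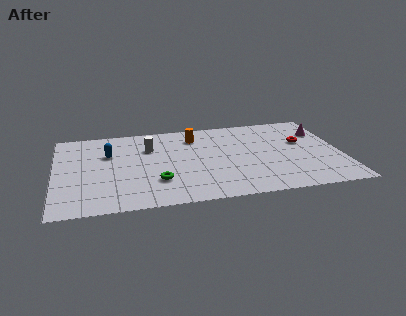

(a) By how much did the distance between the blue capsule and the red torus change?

+1.9

The distance was about 8.6 in the first image and 10.5 in the second, so they moved 1.9 units further apart.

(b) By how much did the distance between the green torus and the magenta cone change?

-1.4

Before: roughly 11.3 units apart; after: 9.9. That's 1.4 units closer together.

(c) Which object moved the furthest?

the red torus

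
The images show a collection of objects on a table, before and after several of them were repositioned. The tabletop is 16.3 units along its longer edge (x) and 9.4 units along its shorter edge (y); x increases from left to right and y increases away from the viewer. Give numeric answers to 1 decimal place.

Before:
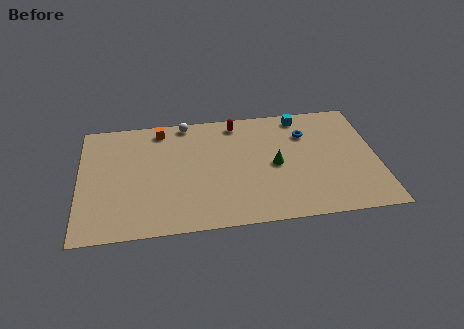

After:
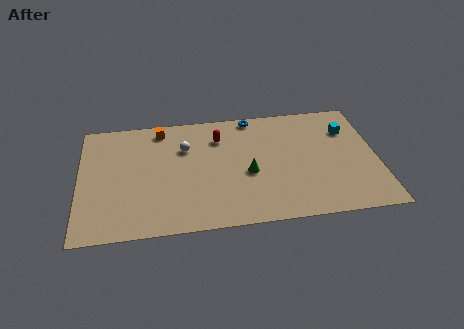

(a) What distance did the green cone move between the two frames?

1.6

From (10.7, 4.5) to (9.2, 4.0), the green cone covered √(1.5² + 0.5²) ≈ 1.6 units.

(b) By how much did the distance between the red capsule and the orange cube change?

-0.8

They were about 4.2 units apart before and 3.4 after — 0.8 units closer together.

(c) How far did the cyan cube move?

2.9

From (12.3, 8.3) to (14.8, 6.8), the cyan cube covered √(2.5² + 1.5²) ≈ 2.9 units.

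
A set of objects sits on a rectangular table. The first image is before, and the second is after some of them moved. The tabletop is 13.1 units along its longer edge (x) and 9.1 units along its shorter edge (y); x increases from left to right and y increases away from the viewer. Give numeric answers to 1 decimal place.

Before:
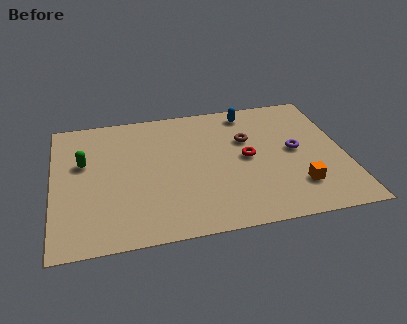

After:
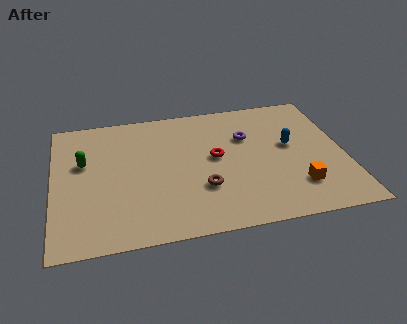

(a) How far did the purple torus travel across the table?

2.5

From (10.9, 4.7) to (8.8, 6.1), the purple torus covered √(2.1² + 1.4²) ≈ 2.5 units.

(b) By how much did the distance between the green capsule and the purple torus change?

-2.1

Before: roughly 9.5 units apart; after: 7.4. That's 2.1 units closer together.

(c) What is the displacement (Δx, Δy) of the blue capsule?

(1.7, -2.8)

The blue capsule was at about (9.0, 7.9) and moved to about (10.7, 5.1).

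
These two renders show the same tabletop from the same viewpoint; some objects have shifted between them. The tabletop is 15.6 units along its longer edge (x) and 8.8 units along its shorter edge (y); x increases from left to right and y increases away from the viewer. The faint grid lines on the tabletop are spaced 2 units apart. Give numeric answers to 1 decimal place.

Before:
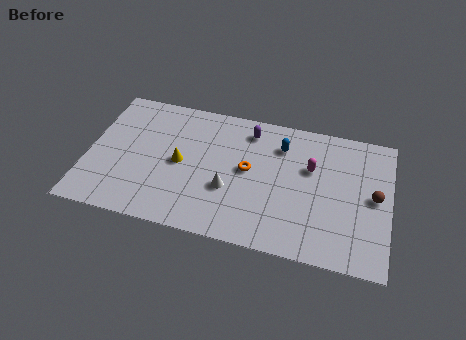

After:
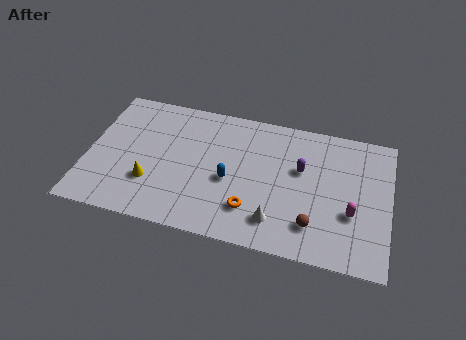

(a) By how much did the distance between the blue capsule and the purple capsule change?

+2.1

Before: roughly 1.8 units apart; after: 3.9. That's 2.1 units further apart.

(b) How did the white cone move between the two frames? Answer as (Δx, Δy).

(2.5, -1.4)

From the two frames, the white cone sits at roughly (7.4, 3.2) before and (9.9, 1.8) after.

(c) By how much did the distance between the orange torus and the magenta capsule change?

+1.9

The distance was about 3.3 in the first image and 5.2 in the second, so they moved 1.9 units further apart.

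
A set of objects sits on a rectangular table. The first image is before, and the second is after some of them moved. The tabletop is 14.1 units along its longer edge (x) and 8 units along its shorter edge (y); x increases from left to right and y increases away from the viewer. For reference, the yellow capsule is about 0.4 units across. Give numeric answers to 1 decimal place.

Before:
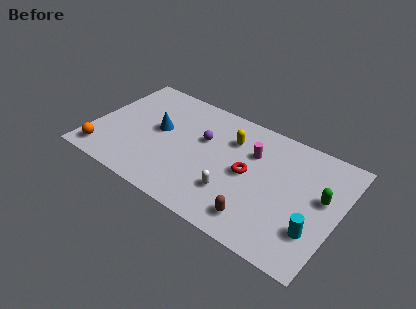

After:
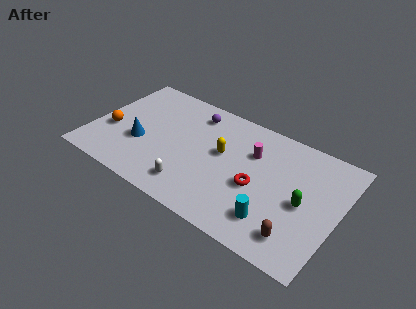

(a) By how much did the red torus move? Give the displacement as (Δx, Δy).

(0.6, -0.6)

The red torus was at about (9.0, 4.0) and moved to about (9.6, 3.4).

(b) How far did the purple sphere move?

1.8

The purple sphere was near (6.2, 5.0) before and (5.4, 6.6) after, so it travelled √(0.8² + 1.6²) ≈ 1.8 units.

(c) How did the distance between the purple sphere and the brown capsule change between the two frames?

+3.3

They were about 5.2 units apart before and 8.5 after — 3.3 units further apart.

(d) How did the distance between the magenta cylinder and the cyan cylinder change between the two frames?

-1.0

They were about 5.1 units apart before and 4.1 after — 1.0 units closer together.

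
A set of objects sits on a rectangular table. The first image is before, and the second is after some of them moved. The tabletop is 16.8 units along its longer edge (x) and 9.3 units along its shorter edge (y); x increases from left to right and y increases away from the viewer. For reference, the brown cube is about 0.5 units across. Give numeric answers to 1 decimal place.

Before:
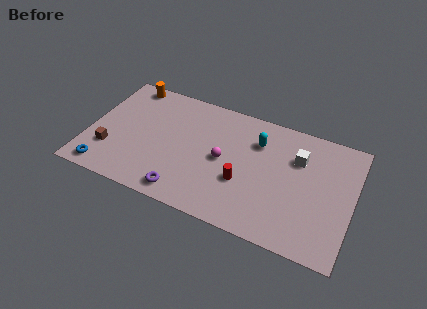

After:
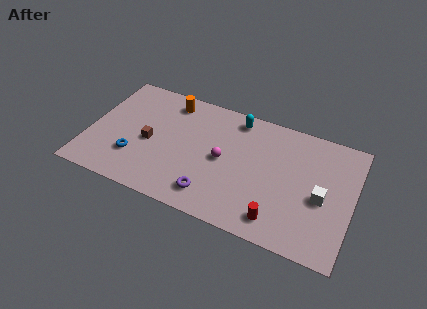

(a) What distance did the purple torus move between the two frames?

1.8

The purple torus was near (6.5, 1.2) before and (8.2, 1.7) after, so it travelled √(1.7² + 0.5²) ≈ 1.8 units.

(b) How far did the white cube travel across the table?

2.9

The white cube was near (13.2, 6.5) before and (14.9, 4.1) after, so it travelled √(1.7² + 2.4²) ≈ 2.9 units.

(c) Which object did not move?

the magenta sphere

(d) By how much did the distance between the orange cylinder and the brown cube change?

-1.9

Before: roughly 5.7 units apart; after: 3.8. That's 1.9 units closer together.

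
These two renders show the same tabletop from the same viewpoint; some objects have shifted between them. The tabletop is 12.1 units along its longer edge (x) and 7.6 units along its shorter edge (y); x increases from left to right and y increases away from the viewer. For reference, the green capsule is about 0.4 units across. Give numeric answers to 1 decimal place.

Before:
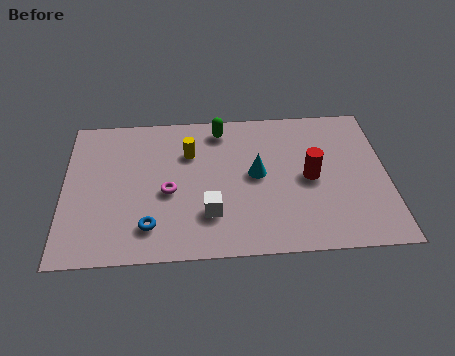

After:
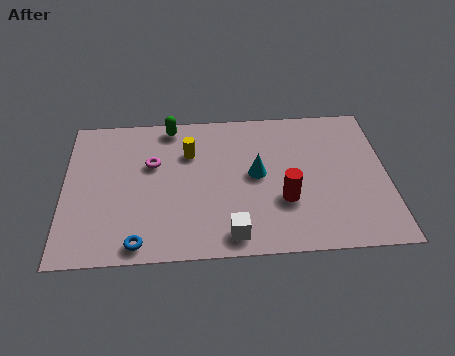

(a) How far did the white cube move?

1.4

From (5.4, 2.1) to (6.2, 1.0), the white cube covered √(0.8² + 1.1²) ≈ 1.4 units.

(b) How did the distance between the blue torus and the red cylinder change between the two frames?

-0.7

The distance was about 6.4 in the first image and 5.7 in the second, so they moved 0.7 units closer together.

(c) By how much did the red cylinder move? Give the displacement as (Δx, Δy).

(-1.0, -1.1)

The red cylinder was at about (9.2, 3.7) and moved to about (8.2, 2.6).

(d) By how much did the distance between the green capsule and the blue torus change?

+0.5

They were about 5.6 units apart before and 6.1 after — 0.5 units further apart.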